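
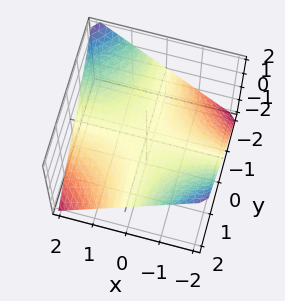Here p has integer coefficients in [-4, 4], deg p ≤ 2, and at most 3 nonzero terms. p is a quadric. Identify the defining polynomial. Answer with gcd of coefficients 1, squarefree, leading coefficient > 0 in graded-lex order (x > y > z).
x*y + 2*z

1. Degree: a hyperbolic paraboloid; a quadric, so deg p = 2.
2. Reading off the gridlines: every point of the x-axis in the box is on the surface; it crosses the z-axis at the gridline z = 0; the visible y-axis segment lies entirely on the surface.
3. Putting this together gives p.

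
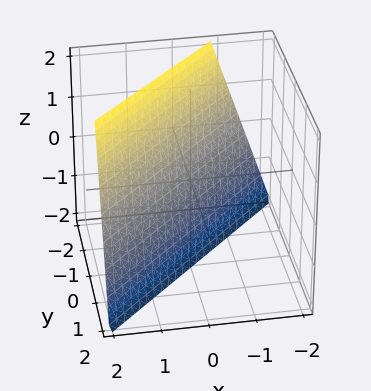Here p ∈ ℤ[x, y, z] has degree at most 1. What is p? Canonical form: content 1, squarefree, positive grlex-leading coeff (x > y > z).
3*x - 3*y - z - 2

(a) deg p = 1. The surface is flat (a plane).
(b) Against the integer gridlines: it crosses the z-axis at the gridline z = -2.
(c) These observations pin down the coefficients.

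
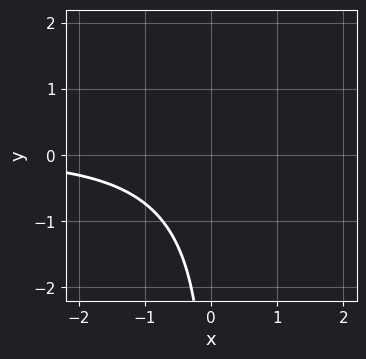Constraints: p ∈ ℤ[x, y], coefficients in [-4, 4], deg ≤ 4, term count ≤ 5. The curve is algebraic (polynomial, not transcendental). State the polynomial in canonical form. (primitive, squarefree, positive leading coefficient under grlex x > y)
x^2*y + x*y^2 - x*y + 2

First, the degree is 3 — the shape is more complex than any degree-2 curve.
Then, checking where it meets the axes: no y-intercept at any integer in the box; it misses every integer gridline on the x-axis.
Finally, fitting integer coefficients to these (and the overall shape) gives p.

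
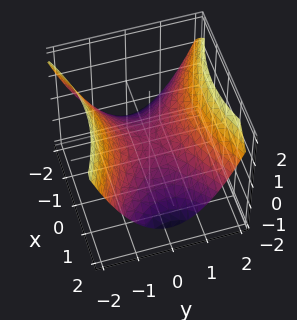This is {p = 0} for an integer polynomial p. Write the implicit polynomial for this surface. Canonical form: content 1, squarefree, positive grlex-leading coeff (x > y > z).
x^2 - 2*y^2 + 3*z

First, degree: a hyperbolic paraboloid; a quadric, so deg p = 2.
Then, symmetries: the y ↦ −y reflection is a symmetry, so y appears only in even powers; the x ↦ −x reflection is a symmetry, so x appears only in even powers.
Next, from the visible intercepts: it meets the z-axis at z = 0 (among the integer gridlines); it meets the y-axis at y = 0 (among the integer gridlines); one x-axis crossing is at x = 0.
Finally, solving for integer coefficients yields p as stated.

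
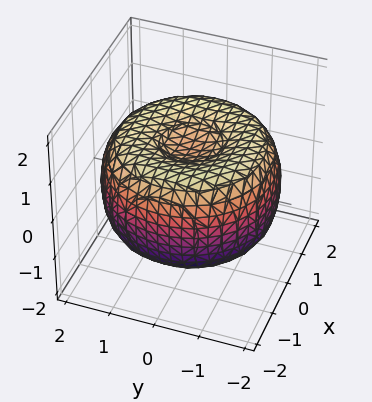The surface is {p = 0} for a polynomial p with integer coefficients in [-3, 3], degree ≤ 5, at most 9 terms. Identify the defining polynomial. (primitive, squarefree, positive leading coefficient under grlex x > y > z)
x^4 + 2*x^2*y^2 + y^4 - 3*x^2 - 3*y^2 + 3*z^2 - 2

deg p = 4. The shape is more complex than any degree-3 surface.
Symmetries: rotational symmetry about the z-axis ⇒ p depends on x, y only through x² + y².
From the visible intercepts: a circular section at z = 0 has radius between 1 and 2.
These observations pin down the coefficients.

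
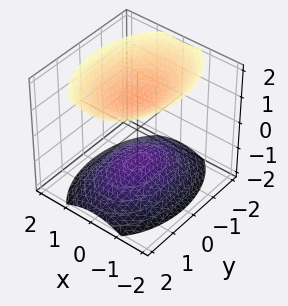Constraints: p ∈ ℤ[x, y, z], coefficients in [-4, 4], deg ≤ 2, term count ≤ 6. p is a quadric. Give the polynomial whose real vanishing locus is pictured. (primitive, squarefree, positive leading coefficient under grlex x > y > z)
2*x^2 + y^2 - 2*z^2 + 3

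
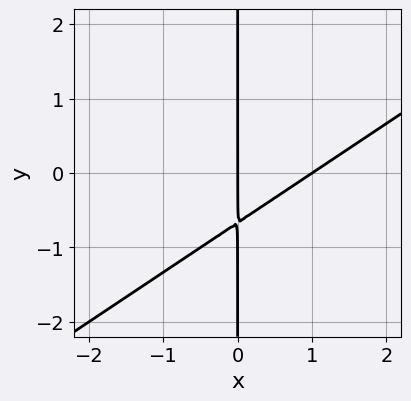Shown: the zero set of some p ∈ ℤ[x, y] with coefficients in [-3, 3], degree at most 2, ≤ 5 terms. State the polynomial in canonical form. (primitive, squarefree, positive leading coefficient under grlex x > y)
(a) The degree is 2 — the shape is more complex than any degree-1 curve.
(b) Against the integer gridlines: the visible y-axis segment lies entirely on the curve; the x-axis gridline crossings are at x ∈ {0, 1}.
(c) Fitting integer coefficients to these (and the overall shape) gives p.

2*x^2 - 3*x*y - 2*x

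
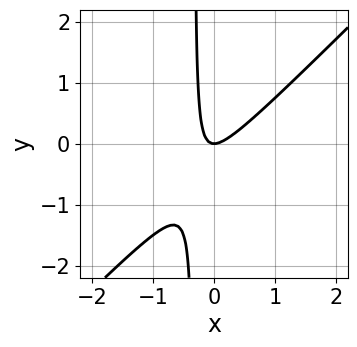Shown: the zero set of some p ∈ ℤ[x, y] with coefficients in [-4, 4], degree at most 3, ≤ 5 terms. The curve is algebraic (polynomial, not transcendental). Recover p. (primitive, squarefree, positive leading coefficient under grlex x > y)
(a) The degree is 2 — a generic line meets the curve in up to 2 points.
(b) Checking where it meets the axes: it crosses the y-axis at the gridline y = 0; one x-axis crossing is at x = 0.
(c) Putting this together gives p.

3*x^2 - 3*x*y - y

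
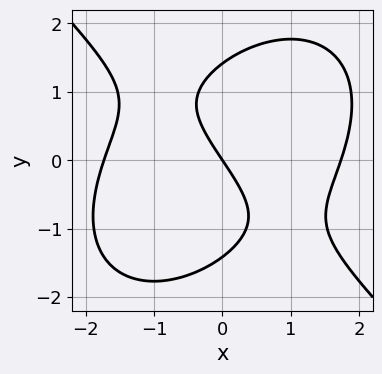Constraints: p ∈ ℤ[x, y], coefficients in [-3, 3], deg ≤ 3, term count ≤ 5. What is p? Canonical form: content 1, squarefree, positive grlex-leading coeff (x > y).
x^3 + y^3 - 3*x - 2*y

First, degree: no degree-2 curve has this shape, so deg p = 3.
Then, from the axis intercepts and sections: one y-axis crossing is at y = 0; one x-axis crossing is at x = 0.
Finally, these observations pin down the coefficients.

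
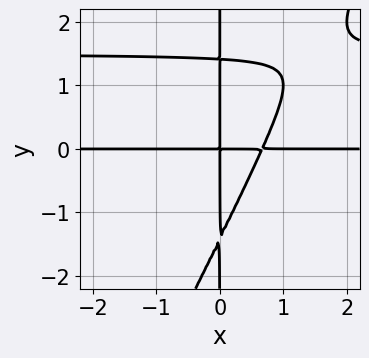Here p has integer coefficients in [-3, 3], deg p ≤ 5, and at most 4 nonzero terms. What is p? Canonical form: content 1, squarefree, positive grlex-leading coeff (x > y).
2*x^2*y^2 - x*y^3 - 3*x^2*y + 2*x*y

(a) deg p = 4. No degree-3 curve has this shape.
(b) Observable constraints: every point of the x-axis in the box is on the curve; every point of the y-axis in the box is on the curve.
(c) Solving for integer coefficients yields p as stated.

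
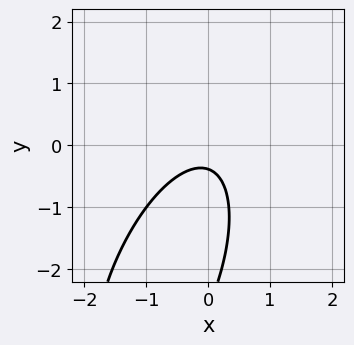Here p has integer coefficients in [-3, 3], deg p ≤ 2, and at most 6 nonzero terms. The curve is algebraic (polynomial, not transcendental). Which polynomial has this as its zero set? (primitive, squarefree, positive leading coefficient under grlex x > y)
3*x^2 - 2*x*y + y^2 + 3*y + 1

(a) deg p = 2.
(b) From the axis intercepts and sections: the curve avoids every integer x-axis point in the box.
(c) Assembling these constraints gives the stated polynomial.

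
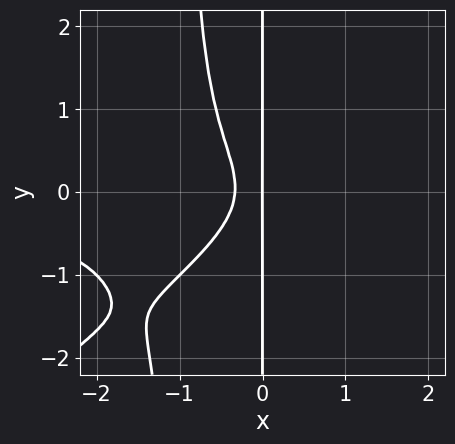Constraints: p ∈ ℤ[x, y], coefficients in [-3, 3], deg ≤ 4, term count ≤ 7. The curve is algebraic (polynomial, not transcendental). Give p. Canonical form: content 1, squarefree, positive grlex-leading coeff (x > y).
(a) The degree is 4 — no degree-3 curve has this shape.
(b) From the visible intercepts: the visible y-axis segment lies entirely on the curve; one x-axis crossing is at x = 0.
(c) Putting this together gives p.

2*x^3*y - 3*x^2*y^2 - 3*x*y^2 - 3*x^2 - x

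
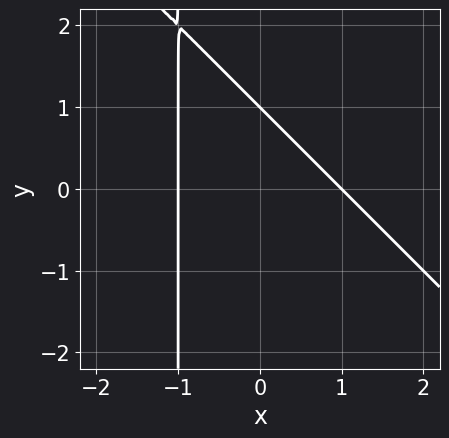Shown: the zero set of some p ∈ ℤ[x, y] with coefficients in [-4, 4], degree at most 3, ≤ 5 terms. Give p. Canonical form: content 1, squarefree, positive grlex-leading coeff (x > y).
deg p = 2.
From the visible intercepts: it meets the y-axis at y = 1 (among the integer gridlines); among the integer gridlines, it crosses the x-axis at x ∈ {-1, 1}.
Fitting integer coefficients to these (and the overall shape) gives p.

x^2 + x*y + y - 1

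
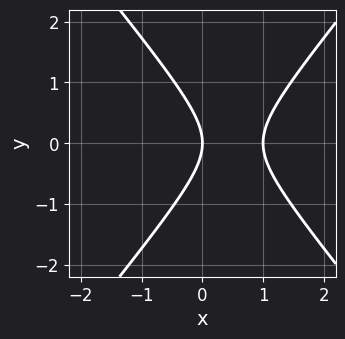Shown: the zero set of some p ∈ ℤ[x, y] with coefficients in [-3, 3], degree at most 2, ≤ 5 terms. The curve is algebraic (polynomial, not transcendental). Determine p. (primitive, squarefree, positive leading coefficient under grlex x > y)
1. Degree: the shape is more complex than any degree-1 curve, so deg p = 2.
2. Symmetries: it's symmetric under y → −y, forcing even powers of y.
3. Reading off the gridlines: it crosses the y-axis at the gridline y = 0; the x-axis gridline crossings are at x ∈ {0, 1}.
4. The integer polynomial consistent with all of this is the stated p.

3*x^2 - 2*y^2 - 3*x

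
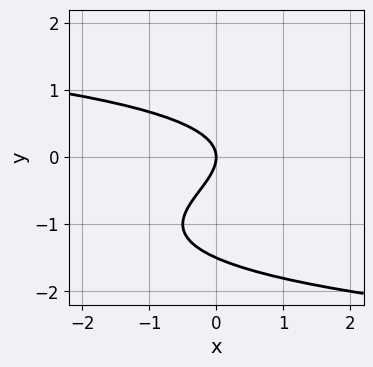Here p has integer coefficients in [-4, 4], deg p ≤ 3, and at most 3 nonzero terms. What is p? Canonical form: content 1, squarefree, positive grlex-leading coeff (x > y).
2*y^3 + 3*y^2 + 2*x

(a) Degree: a generic line meets the curve in up to 3 points, so deg p = 3.
(b) Reading off the gridlines: one x-axis crossing is at x = 0; it crosses the y-axis at the gridline y = 0.
(c) Putting this together gives p.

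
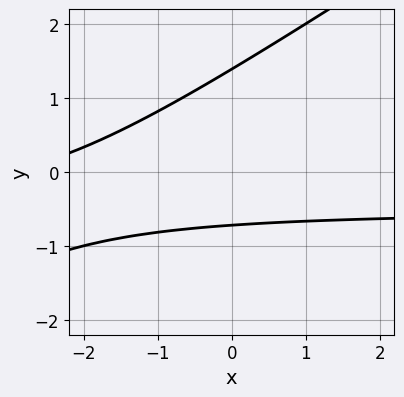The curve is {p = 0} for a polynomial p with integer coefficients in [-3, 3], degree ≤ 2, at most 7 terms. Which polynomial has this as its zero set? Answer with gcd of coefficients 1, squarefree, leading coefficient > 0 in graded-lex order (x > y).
2*x*y - 3*y^2 + x + 2*y + 3

1. Degree: no degree-1 curve has this shape, so deg p = 2.
2. Checking where it meets the axes: it misses every integer gridline on the x-axis.
3. Assembling these constraints gives the stated polynomial.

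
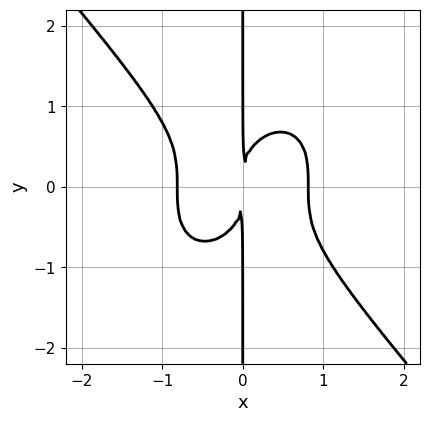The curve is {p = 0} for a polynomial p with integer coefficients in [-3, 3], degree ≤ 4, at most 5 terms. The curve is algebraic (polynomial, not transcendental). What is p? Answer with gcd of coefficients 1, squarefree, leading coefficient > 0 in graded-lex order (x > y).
First, degree: the shape is more complex than any degree-3 curve, so deg p = 4.
Then, checking where it meets the axes: every point of the y-axis in the box is on the curve.
Finally, solving for integer coefficients yields p as stated.

3*x^4 + 2*x*y^3 - 2*x^2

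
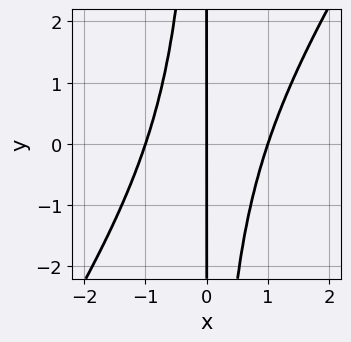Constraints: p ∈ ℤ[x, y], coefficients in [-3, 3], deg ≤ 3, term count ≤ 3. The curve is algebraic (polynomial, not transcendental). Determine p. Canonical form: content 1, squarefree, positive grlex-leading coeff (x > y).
3*x^3 - 2*x^2*y - 3*x

1. The degree is 3 — a generic line meets the curve in up to 3 points.
2. From the axis intercepts and sections: every point of the y-axis in the box is on the curve; among the integer gridlines, it crosses the x-axis at x ∈ {-1, 0, 1}.
3. Solving for integer coefficients yields p as stated.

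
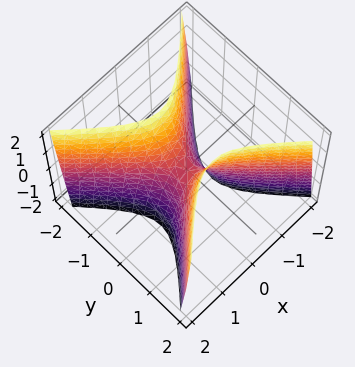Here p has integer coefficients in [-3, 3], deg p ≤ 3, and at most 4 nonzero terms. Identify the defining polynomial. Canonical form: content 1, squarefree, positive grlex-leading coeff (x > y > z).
3*x^2 - 3*y^2 + z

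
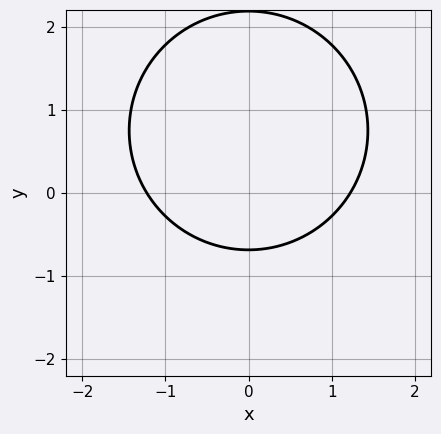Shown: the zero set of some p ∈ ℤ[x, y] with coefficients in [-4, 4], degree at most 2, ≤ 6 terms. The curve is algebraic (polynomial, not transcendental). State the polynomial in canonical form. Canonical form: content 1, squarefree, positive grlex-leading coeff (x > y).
The degree is 2 — a generic line meets the curve in up to 2 points.
Symmetries: the x ↦ −x reflection is a symmetry, so x appears only in even powers.
Putting this together gives p.

2*x^2 + 2*y^2 - 3*y - 3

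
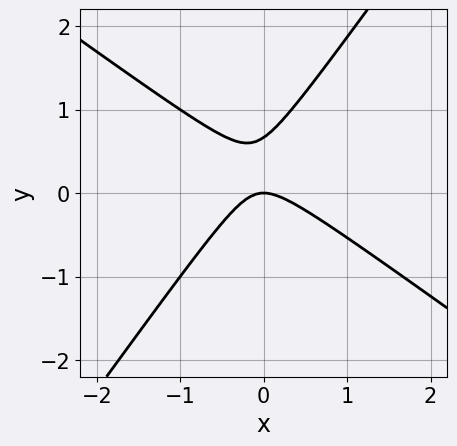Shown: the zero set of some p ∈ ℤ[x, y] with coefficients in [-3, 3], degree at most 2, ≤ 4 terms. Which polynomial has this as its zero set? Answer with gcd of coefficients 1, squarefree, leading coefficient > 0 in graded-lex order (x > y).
3*x^2 + 2*x*y - 3*y^2 + 2*y

(a) deg p = 2. The shape is more complex than any degree-1 curve.
(b) Against the integer gridlines: it crosses the y-axis at the gridline y = 0; it crosses the x-axis at the gridline x = 0.
(c) These observations pin down the coefficients.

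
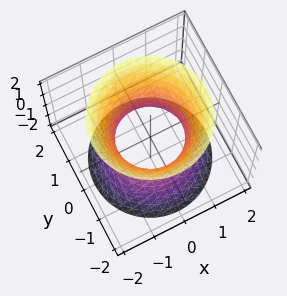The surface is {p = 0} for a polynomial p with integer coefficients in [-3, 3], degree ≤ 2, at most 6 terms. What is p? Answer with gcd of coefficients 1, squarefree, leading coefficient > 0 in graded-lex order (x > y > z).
2*x^2 + 2*y^2 - z^2 - 2

First, the degree is 2 — one connected sheet with a waist; a quadric.
Next, symmetries: rotational symmetry about the z-axis ⇒ p depends on x, y only through x² + y²; the z ↦ −z reflection is a symmetry, so z appears only in even powers.
Then, against the integer gridlines: the surface avoids every integer z-axis point in the box; a circular section at z = 1 has radius between 1 and 2.
Finally, these observations pin down the coefficients.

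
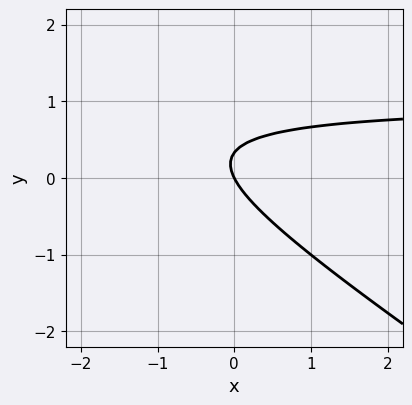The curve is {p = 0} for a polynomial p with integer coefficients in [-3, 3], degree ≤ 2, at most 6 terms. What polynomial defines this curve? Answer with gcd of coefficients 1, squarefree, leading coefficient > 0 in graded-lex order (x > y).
First, the degree is 2 — the shape is more complex than any degree-1 curve.
Next, from the visible intercepts: one y-axis crossing is at y = 0; it meets the x-axis at x = 0 (among the integer gridlines).
Finally, together with the visible shape, these determine p as stated.

2*x*y + 3*y^2 - 2*x - y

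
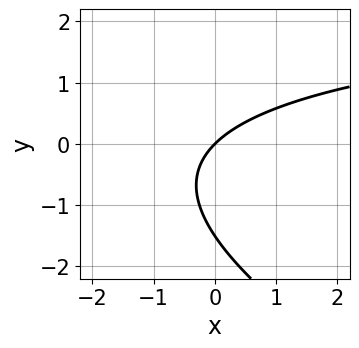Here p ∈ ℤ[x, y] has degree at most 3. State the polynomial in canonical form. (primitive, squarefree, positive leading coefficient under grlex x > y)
1. The degree is 2 — no degree-1 curve has this shape.
2. Observable constraints: one y-axis crossing is at y = 0; one x-axis crossing is at x = 0.
3. These observations pin down the coefficients.

x*y + 2*y^2 - 3*x + 3*y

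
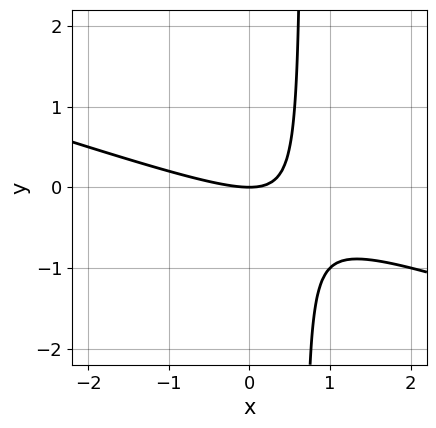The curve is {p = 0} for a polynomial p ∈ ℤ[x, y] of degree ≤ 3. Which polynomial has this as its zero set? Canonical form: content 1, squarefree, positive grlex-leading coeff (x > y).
First, degree: the shape is more complex than any degree-1 curve, so deg p = 2.
Then, from the axis intercepts and sections: it crosses the y-axis at the gridline y = 0; one x-axis crossing is at x = 0.
Finally, assembling these constraints gives the stated polynomial.

x^2 + 3*x*y - 2*y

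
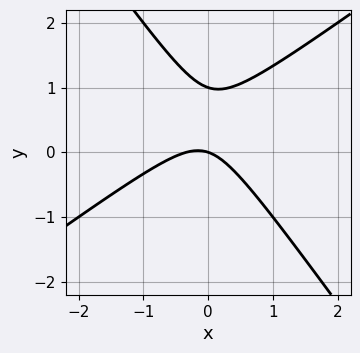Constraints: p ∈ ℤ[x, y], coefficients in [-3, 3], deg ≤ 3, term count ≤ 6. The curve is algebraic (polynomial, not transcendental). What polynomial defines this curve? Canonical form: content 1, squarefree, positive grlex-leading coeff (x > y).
(a) The degree is 2 — the shape is more complex than any degree-1 curve.
(b) From the visible intercepts: it meets the x-axis at x = 0 (among the integer gridlines); the y-axis gridline crossings are at y ∈ {0, 1}.
(c) Together with the visible shape, these determine p as stated.

3*x^2 - 2*x*y - 3*y^2 + x + 3*y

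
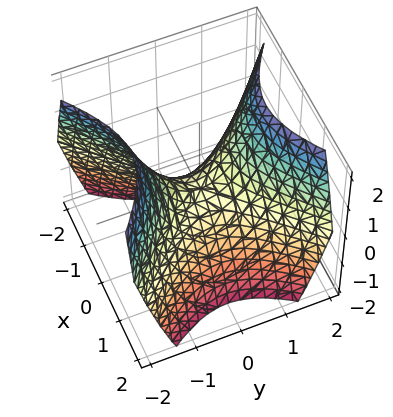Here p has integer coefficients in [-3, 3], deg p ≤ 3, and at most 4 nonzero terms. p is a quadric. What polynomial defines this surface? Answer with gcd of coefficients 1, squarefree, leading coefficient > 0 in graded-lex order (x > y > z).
x^2 - y^2 + z

(a) deg p = 2. A saddle surface; a quadric.
(b) Symmetries: mirror symmetry x ↦ −x ⇒ only even powers of x; it's symmetric under y → −y, forcing even powers of y.
(c) Observable constraints: it crosses the x-axis at the gridline x = 0; it crosses the z-axis at the gridline z = 0.
(d) The integer polynomial consistent with all of this is the stated p.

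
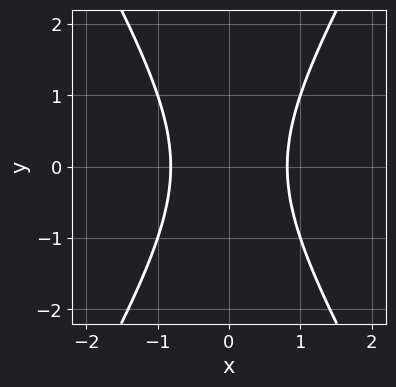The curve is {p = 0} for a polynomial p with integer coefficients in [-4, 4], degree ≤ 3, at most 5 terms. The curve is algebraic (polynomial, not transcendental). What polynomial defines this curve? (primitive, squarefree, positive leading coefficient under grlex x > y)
1. deg p = 2. The shape is more complex than any degree-1 curve.
2. Symmetries: it's symmetric under x → −x, forcing even powers of x; the y ↦ −y reflection is a symmetry, so y appears only in even powers.
3. Reading off the gridlines: it misses every integer gridline on the y-axis.
4. Assembling these constraints gives the stated polynomial.

3*x^2 - y^2 - 2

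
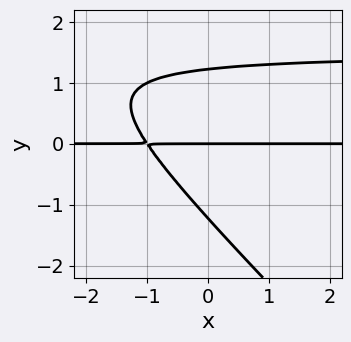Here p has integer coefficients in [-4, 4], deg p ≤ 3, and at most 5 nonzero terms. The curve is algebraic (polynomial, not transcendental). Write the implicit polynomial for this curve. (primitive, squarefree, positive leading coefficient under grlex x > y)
2*x*y^2 + 2*y^3 - 3*x*y - 3*y

1. The degree is 3 — a generic line meets the curve in up to 3 points.
2. From the visible intercepts: the visible x-axis segment lies entirely on the curve; it crosses the y-axis at the gridline y = 0.
3. Assembling these constraints gives the stated polynomial.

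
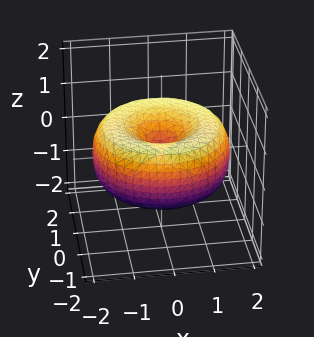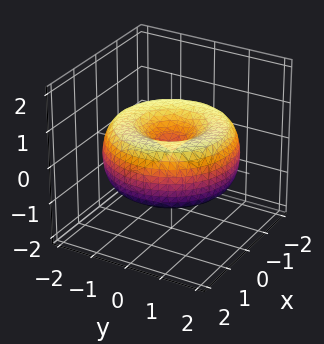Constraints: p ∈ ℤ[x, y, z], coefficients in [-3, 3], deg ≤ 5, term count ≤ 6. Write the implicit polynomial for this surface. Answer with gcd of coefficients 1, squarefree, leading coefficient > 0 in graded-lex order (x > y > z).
First, deg p = 4. A generic line meets the surface in up to 4 points.
Then, symmetries: rotational symmetry about the z-axis ⇒ p depends on x, y only through x² + y².
Then, against the integer gridlines: a circular section at z = 0 has radius between 1 and 2; it crosses the z-axis at the gridline z = 0.
Finally, solving for integer coefficients yields p as stated.

x^4 + 2*x^2*y^2 + y^4 - 3*x^2 - 3*y^2 + 3*z^2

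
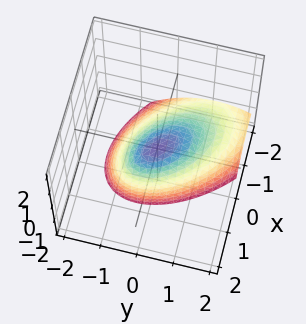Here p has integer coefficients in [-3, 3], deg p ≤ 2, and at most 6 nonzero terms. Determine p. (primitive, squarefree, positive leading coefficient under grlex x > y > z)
(a) The degree is 2 — a generic line meets the surface in up to 2 points.
(b) Reading off the gridlines: one y-axis crossing is at y = 0; it crosses the z-axis at the gridline z = 0; it meets the x-axis at x = 0 (among the integer gridlines).
(c) Together with the visible shape, these determine p as stated.

x^2 + x*y - x*z + y^2 + z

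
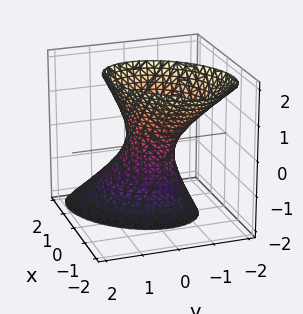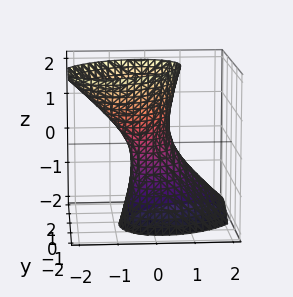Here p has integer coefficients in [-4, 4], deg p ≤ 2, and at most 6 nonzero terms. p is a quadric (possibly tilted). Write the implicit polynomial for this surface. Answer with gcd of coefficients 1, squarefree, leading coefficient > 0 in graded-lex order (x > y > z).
3*x^2 - 2*x*y + 2*x*z + 3*y^2 - z^2 - 1

deg p = 2. A generic line meets the surface in up to 2 points.
Against the integer gridlines: no z-intercept at any integer in the box.
The integer polynomial consistent with all of this is the stated p.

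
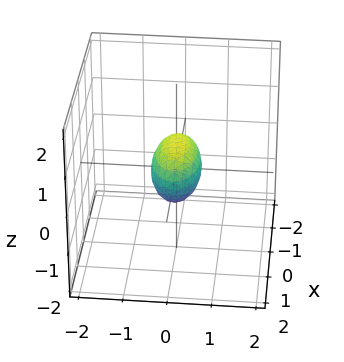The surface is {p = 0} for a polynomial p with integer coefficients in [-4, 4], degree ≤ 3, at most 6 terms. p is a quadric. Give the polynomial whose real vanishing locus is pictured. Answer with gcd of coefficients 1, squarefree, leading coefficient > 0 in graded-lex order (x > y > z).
x^2 + 3*y^2 + 2*z^2 - 1

deg p = 2.
Symmetries: mirror symmetry z ↦ −z ⇒ only even powers of z; it's symmetric under y → −y, forcing even powers of y; mirror symmetry x ↦ −x ⇒ only even powers of x.
Against the integer gridlines: among the integer gridlines, it crosses the x-axis at x ∈ {-1, 1}.
Solving for integer coefficients yields p as stated.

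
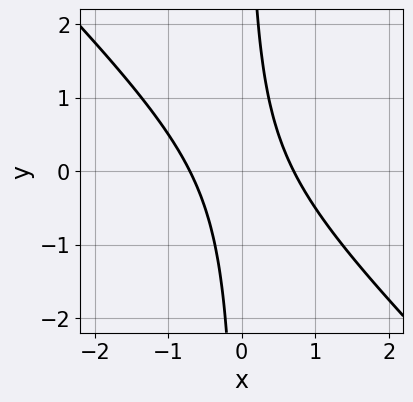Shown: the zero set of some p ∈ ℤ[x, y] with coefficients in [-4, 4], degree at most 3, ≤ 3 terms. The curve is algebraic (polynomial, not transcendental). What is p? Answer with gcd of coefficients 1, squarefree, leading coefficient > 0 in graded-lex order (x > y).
2*x^2 + 2*x*y - 1

1. Degree: the shape is more complex than any degree-1 curve, so deg p = 2.
2. From the visible intercepts: the curve avoids every integer y-axis point in the box.
3. Assembling these constraints gives the stated polynomial.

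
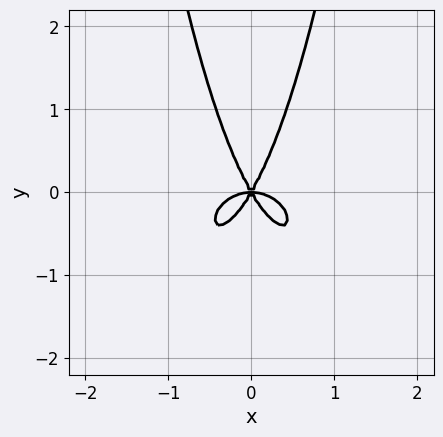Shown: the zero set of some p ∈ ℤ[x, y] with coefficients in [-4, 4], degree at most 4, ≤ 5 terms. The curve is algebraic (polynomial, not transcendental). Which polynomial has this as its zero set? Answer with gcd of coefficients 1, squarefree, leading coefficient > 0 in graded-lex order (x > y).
First, deg p = 4.
Then, symmetries: the x ↦ −x reflection is a symmetry, so x appears only in even powers.
Then, observable constraints: it meets the x-axis at x = 0 (among the integer gridlines); it meets the y-axis at y = 0 (among the integer gridlines).
Finally, solving for integer coefficients yields p as stated.

3*x^4 + 2*x^2*y^2 + 3*x^2*y - y^3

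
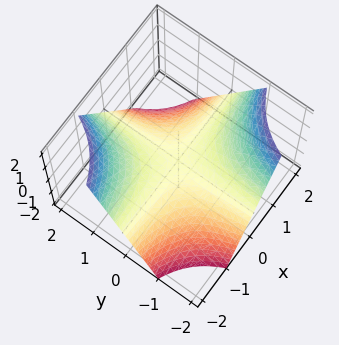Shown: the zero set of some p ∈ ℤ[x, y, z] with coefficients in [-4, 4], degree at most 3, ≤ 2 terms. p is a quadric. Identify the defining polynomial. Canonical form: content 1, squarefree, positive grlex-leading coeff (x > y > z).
x*y + z

The degree is 2 — a hyperbolic paraboloid; a quadric.
Reading off the gridlines: it meets the z-axis at z = 0 (among the integer gridlines); the visible x-axis segment lies entirely on the surface; the visible y-axis segment lies entirely on the surface.
The integer polynomial consistent with all of this is the stated p.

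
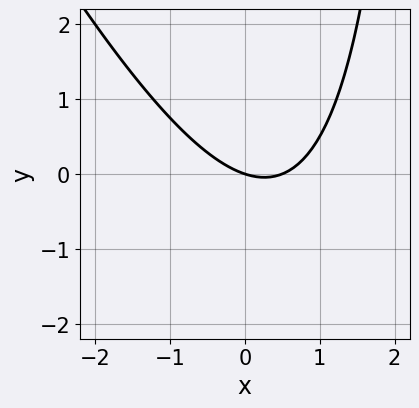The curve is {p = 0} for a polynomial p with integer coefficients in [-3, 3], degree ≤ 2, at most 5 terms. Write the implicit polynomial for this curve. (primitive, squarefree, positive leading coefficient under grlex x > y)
2*x^2 + x*y - x - 3*y

First, degree: no degree-1 curve has this shape, so deg p = 2.
Next, reading off the gridlines: it meets the x-axis at x = 0 (among the integer gridlines); it crosses the y-axis at the gridline y = 0.
Finally, solving for integer coefficients yields p as stated.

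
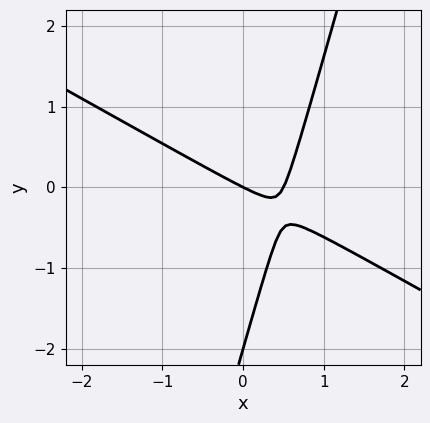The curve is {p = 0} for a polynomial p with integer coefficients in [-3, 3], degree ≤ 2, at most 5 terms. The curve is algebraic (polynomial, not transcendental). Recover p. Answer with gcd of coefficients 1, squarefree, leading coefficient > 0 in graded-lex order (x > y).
2*x^2 + 3*x*y - y^2 - x - 2*y

deg p = 2.
From the visible intercepts: it meets the x-axis at x = 0 (among the integer gridlines); among the integer gridlines, it crosses the y-axis at y ∈ {-2, 0}.
Fitting integer coefficients to these (and the overall shape) gives p.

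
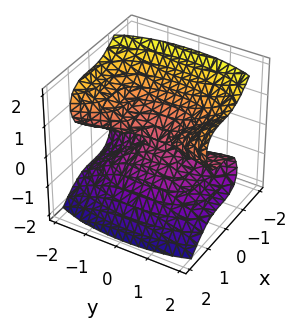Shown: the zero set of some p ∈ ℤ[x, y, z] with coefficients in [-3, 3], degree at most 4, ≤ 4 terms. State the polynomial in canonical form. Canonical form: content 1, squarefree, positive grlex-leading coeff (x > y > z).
3*x^3 - y^2*z + 2*z^3

First, degree: no degree-2 surface has this shape, so deg p = 3.
Then, reading off the gridlines: every point of the y-axis in the box is on the surface; it crosses the z-axis at the gridline z = 0; it crosses the x-axis at the gridline x = 0.
Finally, putting this together gives p.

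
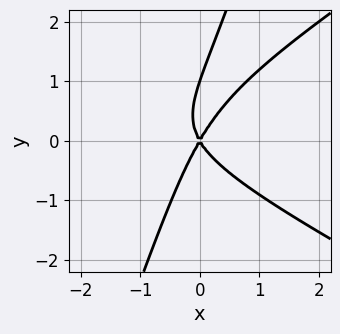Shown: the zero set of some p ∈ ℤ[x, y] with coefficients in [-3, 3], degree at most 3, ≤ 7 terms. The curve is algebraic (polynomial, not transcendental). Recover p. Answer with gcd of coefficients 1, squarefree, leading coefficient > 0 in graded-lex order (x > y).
x^3 - 3*x*y^2 + y^3 + 3*x^2 - y^2

deg p = 3. The shape is more complex than any degree-2 curve.
Observable constraints: the y-axis gridline crossings are at y ∈ {0, 1}; one x-axis crossing is at x = 0.
These observations pin down the coefficients.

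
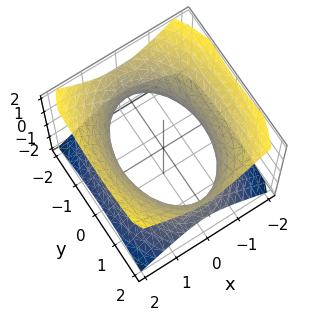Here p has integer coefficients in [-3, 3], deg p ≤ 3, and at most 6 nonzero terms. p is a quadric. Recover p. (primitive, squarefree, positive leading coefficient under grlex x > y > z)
First, the degree is 2 — one connected sheet with a waist; a quadric.
Next, symmetries: mirror symmetry x ↦ −x ⇒ only even powers of x; it's symmetric under z → −z, forcing even powers of z; the y ↦ −y reflection is a symmetry, so y appears only in even powers.
Then, checking where it meets the axes: it misses every integer gridline on the z-axis.
Finally, together with the visible shape, these determine p as stated.

2*x^2 + y^2 - 2*z^2 - 3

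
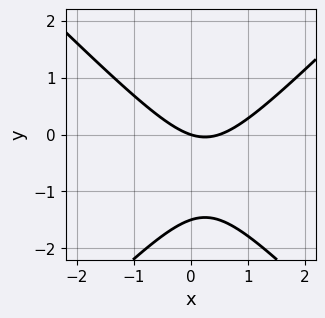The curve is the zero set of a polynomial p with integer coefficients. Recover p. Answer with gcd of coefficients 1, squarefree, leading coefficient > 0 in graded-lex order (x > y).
deg p = 2. A generic line meets the curve in up to 2 points.
Checking where it meets the axes: it crosses the x-axis at the gridline x = 0; one y-axis crossing is at y = 0.
The integer polynomial consistent with all of this is the stated p.

2*x^2 - 2*y^2 - x - 3*y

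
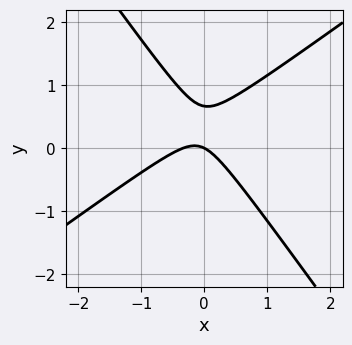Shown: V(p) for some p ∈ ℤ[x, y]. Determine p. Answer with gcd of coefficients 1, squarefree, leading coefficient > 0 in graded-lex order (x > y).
3*x^2 - 2*x*y - 3*y^2 + x + 2*y

The degree is 2 — the shape is more complex than any degree-1 curve.
From the axis intercepts and sections: it meets the x-axis at x = 0 (among the integer gridlines); it meets the y-axis at y = 0 (among the integer gridlines).
These observations pin down the coefficients.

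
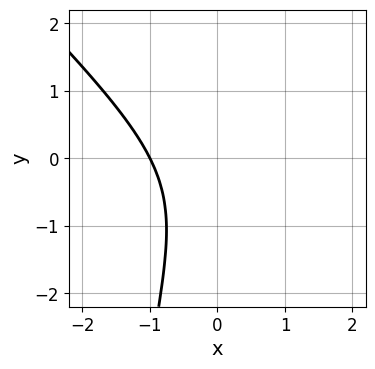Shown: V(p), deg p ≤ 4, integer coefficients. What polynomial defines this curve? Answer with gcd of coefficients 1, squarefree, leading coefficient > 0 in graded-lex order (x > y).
2*x^3 + 2*x^2*y + y^2 + y + 2

(a) deg p = 3. A generic line meets the curve in up to 3 points.
(b) From the axis intercepts and sections: one x-axis crossing is at x = -1; the curve avoids every integer y-axis point in the box.
(c) The integer polynomial consistent with all of this is the stated p.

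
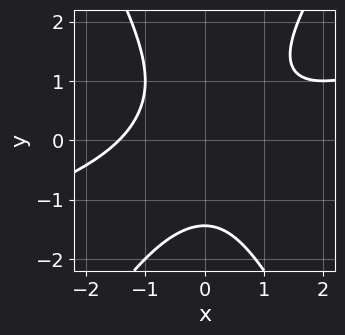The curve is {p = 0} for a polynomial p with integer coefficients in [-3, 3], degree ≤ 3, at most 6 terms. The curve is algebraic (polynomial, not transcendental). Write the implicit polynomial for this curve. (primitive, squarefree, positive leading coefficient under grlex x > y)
First, deg p = 3.
Finally, the integer polynomial consistent with all of this is the stated p.

x^3 - 3*x^2*y + y^3 + 3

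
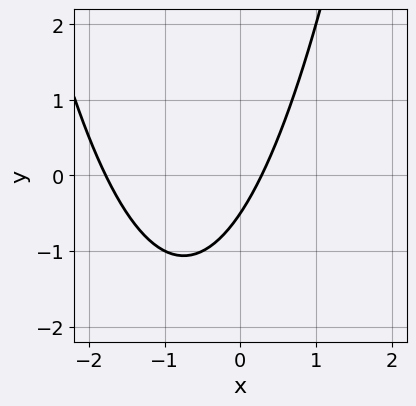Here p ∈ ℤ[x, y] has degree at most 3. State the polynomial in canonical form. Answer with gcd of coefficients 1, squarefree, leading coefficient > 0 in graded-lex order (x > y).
2*x^2 + 3*x - 2*y - 1

deg p = 2. The shape is more complex than any degree-1 curve.
The integer polynomial consistent with all of this is the stated p.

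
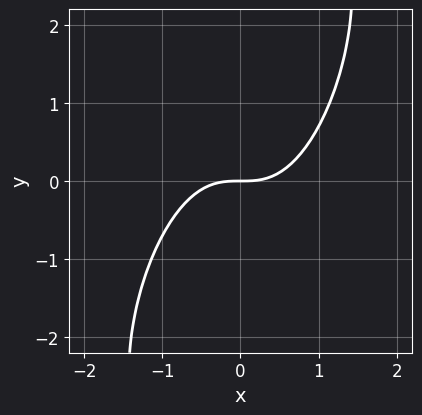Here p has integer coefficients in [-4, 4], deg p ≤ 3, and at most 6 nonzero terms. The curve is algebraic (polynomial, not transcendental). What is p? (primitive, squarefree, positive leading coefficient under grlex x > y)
3*x^3 - 2*x^2*y + x*y^2 - 3*y

(a) The degree is 3 — a generic line meets the curve in up to 3 points.
(b) Against the integer gridlines: one x-axis crossing is at x = 0; it crosses the y-axis at the gridline y = 0.
(c) Together with the visible shape, these determine p as stated.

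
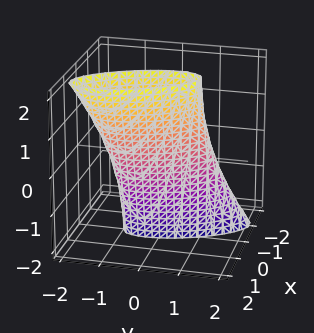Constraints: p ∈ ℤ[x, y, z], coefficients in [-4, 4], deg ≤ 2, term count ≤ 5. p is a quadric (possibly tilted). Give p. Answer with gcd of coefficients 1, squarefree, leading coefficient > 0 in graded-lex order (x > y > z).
3*x^2 + 2*x*y - x*z + y^2 - 1

deg p = 2. The shape is more complex than any degree-1 surface.
From the axis intercepts and sections: the surface avoids every integer z-axis point in the box; the y-axis gridline crossings are at y ∈ {-1, 1}.
These observations pin down the coefficients.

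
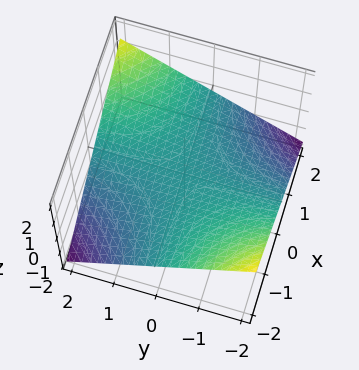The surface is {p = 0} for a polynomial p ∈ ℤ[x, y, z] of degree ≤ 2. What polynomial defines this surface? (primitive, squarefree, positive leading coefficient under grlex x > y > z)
The degree is 2 — a saddle surface; a quadric.
Reading off the gridlines: every point of the y-axis in the box is on the surface; the visible x-axis segment lies entirely on the surface; it crosses the z-axis at the gridline z = 0.
The integer polynomial consistent with all of this is the stated p.

x*y - 3*z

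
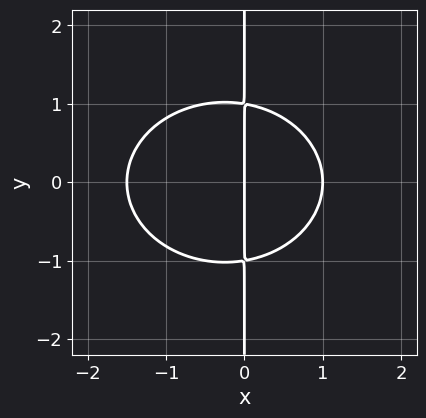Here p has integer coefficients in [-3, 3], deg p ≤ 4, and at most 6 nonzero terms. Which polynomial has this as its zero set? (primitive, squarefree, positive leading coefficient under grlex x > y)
1. The degree is 3 — no degree-2 curve has this shape.
2. Symmetries: it's symmetric under y → −y, forcing even powers of y.
3. Reading off the gridlines: every point of the y-axis in the box is on the curve; among the integer gridlines, it crosses the x-axis at x ∈ {0, 1}.
4. These observations pin down the coefficients.

2*x^3 + 3*x*y^2 + x^2 - 3*x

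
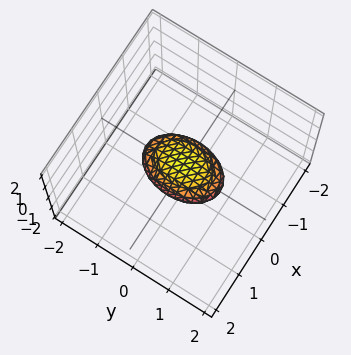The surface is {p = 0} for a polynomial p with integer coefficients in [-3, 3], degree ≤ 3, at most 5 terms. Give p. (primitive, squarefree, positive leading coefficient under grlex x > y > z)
2*x^2 + y^2 + 3*z^2 - 1

First, deg p = 2. A closed, bounded, convex surface; a quadric.
Next, symmetries: it's symmetric under x → −x, forcing even powers of x; the z ↦ −z reflection is a symmetry, so z appears only in even powers; mirror symmetry y ↦ −y ⇒ only even powers of y.
Next, reading off the gridlines: the y-axis gridline crossings are at y ∈ {-1, 1}.
Finally, putting this together gives p.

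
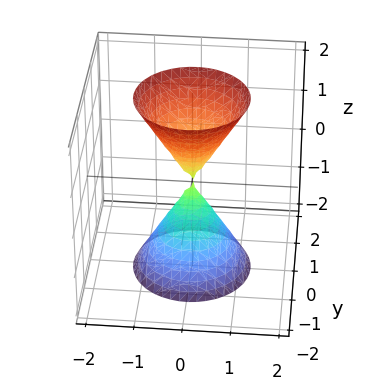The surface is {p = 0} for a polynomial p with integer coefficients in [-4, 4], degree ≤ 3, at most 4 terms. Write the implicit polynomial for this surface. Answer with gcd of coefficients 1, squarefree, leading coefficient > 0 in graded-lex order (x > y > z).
3*x^2 + 3*y^2 - z^2

(a) I count 2 distinct pieces.
(b) The degree is 2 — two nappes meeting at a single point; a quadric.
(c) Symmetries: mirror symmetry z ↦ −z ⇒ only even powers of z; rotational symmetry about the z-axis ⇒ p depends on x, y only through x² + y².
(d) Observable constraints: it crosses the x-axis at the gridline x = 0; a circular section at z = -2 has radius between 1 and 2; it crosses the y-axis at the gridline y = 0.
(e) Matching integer coefficients to the picture gives p.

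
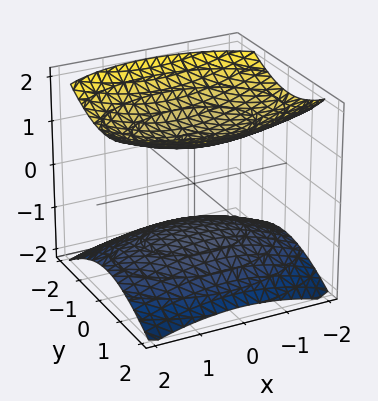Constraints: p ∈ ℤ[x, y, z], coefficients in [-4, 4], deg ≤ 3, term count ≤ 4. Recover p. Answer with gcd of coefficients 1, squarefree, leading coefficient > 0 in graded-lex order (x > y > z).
x^2 + 2*y^2 - 3*z^2 + 3

(a) The picture has 2 separate pieces. Treating them together as one polynomial.
(b) Degree: two separate bowl-shaped sheets opening away from each other; a quadric, so deg p = 2.
(c) Symmetries: it's symmetric under z → −z, forcing even powers of z; the x ↦ −x reflection is a symmetry, so x appears only in even powers; the y ↦ −y reflection is a symmetry, so y appears only in even powers.
(d) Against the integer gridlines: no y-intercept at any integer in the box; it misses every integer gridline on the x-axis; the z-axis gridline crossings are at z ∈ {-1, 1}.
(e) Assembling these constraints gives the stated polynomial.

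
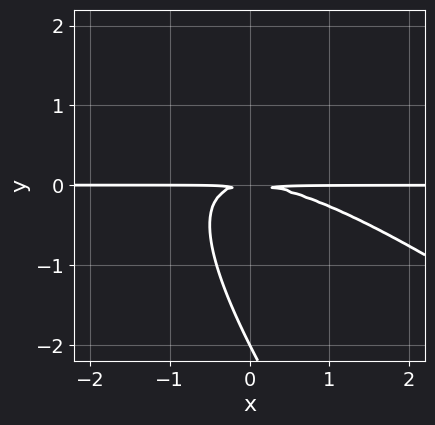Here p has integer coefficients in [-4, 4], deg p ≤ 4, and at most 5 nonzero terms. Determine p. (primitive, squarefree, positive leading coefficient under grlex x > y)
First, deg p = 3.
Next, checking where it meets the axes: the visible x-axis segment lies entirely on the curve; it crosses the y-axis at the gridline y = -2.
Finally, these observations pin down the coefficients.

x^2*y + 2*x*y^2 + y^3 + 2*y^2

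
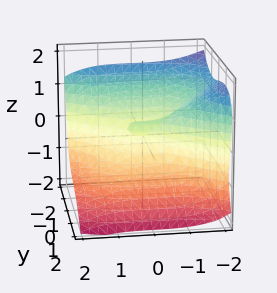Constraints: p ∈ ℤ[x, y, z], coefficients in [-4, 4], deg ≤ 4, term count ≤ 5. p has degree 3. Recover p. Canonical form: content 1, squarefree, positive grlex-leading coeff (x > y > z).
x^3 + 2*y^3 + 3*z^3 - 3*y*z

(a) Degree: no degree-2 surface has this shape, so deg p = 3.
(b) Checking where it meets the axes: it crosses the x-axis at the gridline x = 0; it crosses the y-axis at the gridline y = 0; one z-axis crossing is at z = 0.
(c) Putting this together gives p.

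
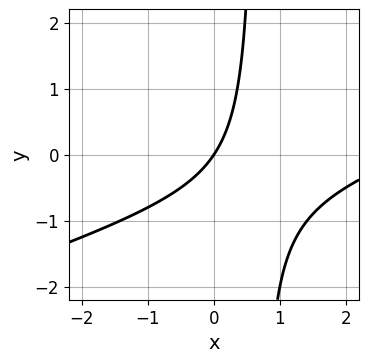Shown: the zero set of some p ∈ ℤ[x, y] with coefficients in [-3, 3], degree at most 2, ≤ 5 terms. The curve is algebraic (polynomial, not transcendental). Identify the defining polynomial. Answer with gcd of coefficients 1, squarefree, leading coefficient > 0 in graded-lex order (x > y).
x^2 - 3*x*y - 3*x + 2*y

First, deg p = 2.
Then, observable constraints: one y-axis crossing is at y = 0; it crosses the x-axis at the gridline x = 0.
Finally, fitting integer coefficients to these (and the overall shape) gives p.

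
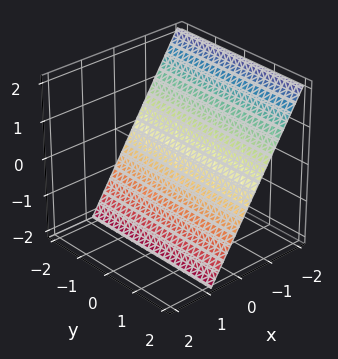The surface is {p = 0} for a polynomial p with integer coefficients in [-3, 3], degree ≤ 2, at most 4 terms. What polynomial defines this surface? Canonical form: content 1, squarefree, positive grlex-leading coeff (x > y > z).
1. Degree: every cross-section is a straight line — this is a plane, so deg p = 1.
2. Observable constraints: no y-intercept at any integer in the box; it crosses the z-axis at the gridline z = -1.
3. Matching integer coefficients to the picture gives p.

3*x + 2*z + 2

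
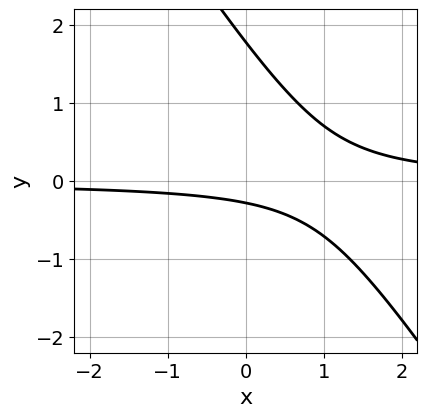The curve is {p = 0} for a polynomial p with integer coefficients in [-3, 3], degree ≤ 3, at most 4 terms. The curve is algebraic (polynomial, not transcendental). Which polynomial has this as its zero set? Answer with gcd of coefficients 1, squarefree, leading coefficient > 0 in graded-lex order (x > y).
3*x*y + 2*y^2 - 3*y - 1

(a) Degree: no degree-1 curve has this shape, so deg p = 2.
(b) Checking where it meets the axes: it misses every integer gridline on the x-axis.
(c) Fitting integer coefficients to these (and the overall shape) gives p.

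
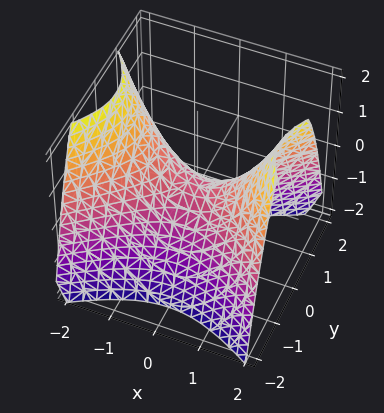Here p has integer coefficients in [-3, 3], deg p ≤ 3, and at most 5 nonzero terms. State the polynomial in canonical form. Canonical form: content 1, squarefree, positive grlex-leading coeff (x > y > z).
2*x^2 - 3*y^2 - 3*z

First, deg p = 2.
Next, symmetries: it's symmetric under y → −y, forcing even powers of y; it's symmetric under x → −x, forcing even powers of x.
Next, checking where it meets the axes: it meets the x-axis at x = 0 (among the integer gridlines); it crosses the y-axis at the gridline y = 0.
Finally, the integer polynomial consistent with all of this is the stated p.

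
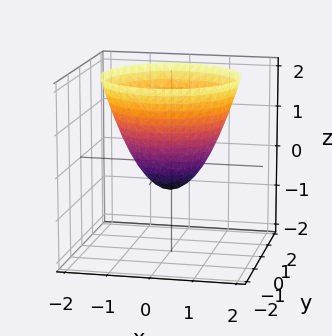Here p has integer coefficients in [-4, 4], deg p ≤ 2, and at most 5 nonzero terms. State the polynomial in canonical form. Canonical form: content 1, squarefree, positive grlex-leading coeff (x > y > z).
3*x^2 + 3*y^2 - 3*z - 2

(a) deg p = 2. No degree-1 surface has this shape.
(b) Symmetry: the surface is invariant under rotation about z: p = q(x² + y², z).
(c) Observable constraints: a circular section at z = 0 has radius between 0 and 1.
(d) Fitting integer coefficients to these (and the overall shape) gives p.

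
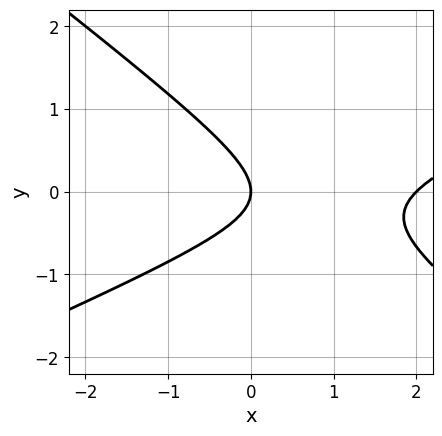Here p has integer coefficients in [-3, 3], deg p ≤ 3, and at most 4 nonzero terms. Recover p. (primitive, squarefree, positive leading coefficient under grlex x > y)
The degree is 2 — a generic line meets the curve in up to 2 points.
Observable constraints: it crosses the y-axis at the gridline y = 0; the x-axis gridline crossings are at x ∈ {0, 2}.
Together with the visible shape, these determine p as stated.

x^2 - x*y - 3*y^2 - 2*x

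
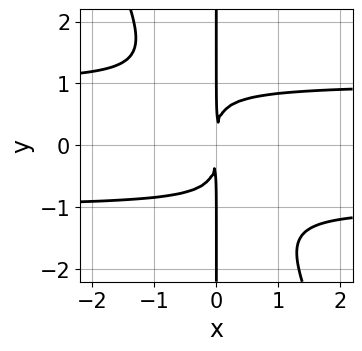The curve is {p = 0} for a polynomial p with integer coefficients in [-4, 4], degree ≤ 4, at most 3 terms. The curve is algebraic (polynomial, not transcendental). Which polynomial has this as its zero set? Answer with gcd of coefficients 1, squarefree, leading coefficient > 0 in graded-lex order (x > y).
2*x^2*y^2 + x*y^3 - 2*x^2

Degree: a generic line meets the curve in up to 4 points, so deg p = 4.
Observable constraints: the visible y-axis segment lies entirely on the curve.
Solving for integer coefficients yields p as stated.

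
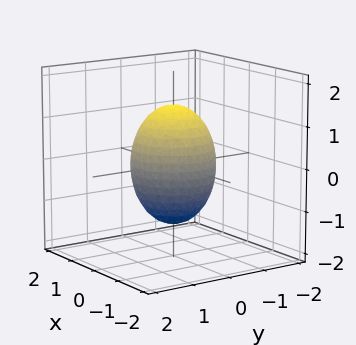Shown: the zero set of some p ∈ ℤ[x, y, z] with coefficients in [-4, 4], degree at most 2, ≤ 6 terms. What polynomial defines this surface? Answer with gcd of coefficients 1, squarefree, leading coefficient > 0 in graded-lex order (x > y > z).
2*x^2 + 2*y^2 + z^2 - 2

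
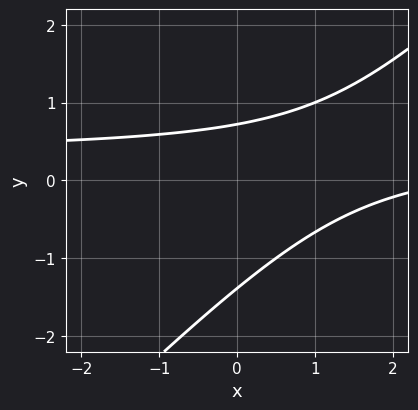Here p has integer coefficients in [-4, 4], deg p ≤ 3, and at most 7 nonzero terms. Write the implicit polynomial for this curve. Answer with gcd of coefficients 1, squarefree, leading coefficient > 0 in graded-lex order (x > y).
Degree: the shape is more complex than any degree-1 curve, so deg p = 2.
Checking where it meets the axes: no x-intercept at any integer in the box.
The integer polynomial consistent with all of this is the stated p.

3*x*y - 3*y^2 - x - 2*y + 3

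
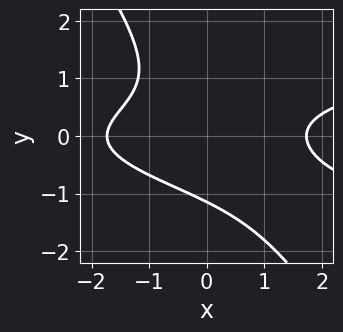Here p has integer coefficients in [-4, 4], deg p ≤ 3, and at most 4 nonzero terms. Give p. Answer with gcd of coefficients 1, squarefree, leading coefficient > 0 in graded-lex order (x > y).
deg p = 3.
Solving for integer coefficients yields p as stated.

3*x*y^2 + 2*y^3 - x^2 + 3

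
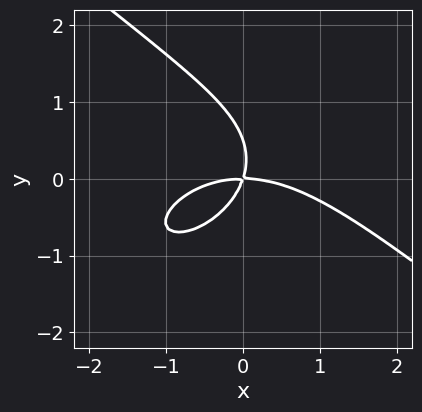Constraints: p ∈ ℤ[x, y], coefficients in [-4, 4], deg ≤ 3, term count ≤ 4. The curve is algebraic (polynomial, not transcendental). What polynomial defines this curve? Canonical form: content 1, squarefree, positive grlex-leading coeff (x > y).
x^3 + 2*y^3 + 3*x*y - y^2

First, deg p = 3. No degree-2 curve has this shape.
Next, from the axis intercepts and sections: it meets the y-axis at y = 0 (among the integer gridlines); it crosses the x-axis at the gridline x = 0.
Finally, these observations pin down the coefficients.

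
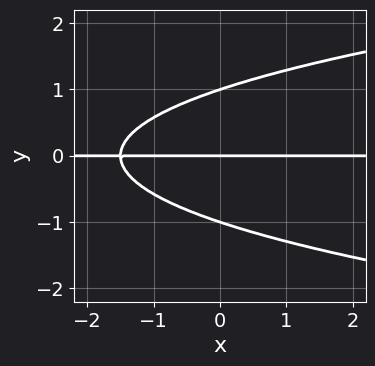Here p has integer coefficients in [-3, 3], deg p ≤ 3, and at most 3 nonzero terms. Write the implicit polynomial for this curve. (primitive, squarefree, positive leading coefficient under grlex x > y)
Degree: the shape is more complex than any degree-2 curve, so deg p = 3.
Checking where it meets the axes: the y-axis gridline crossings are at y ∈ {-1, 0, 1}; every point of the x-axis in the box is on the curve.
Assembling these constraints gives the stated polynomial.

3*y^3 - 2*x*y - 3*y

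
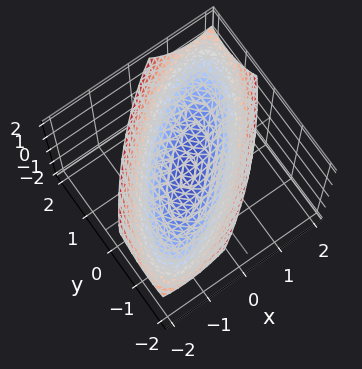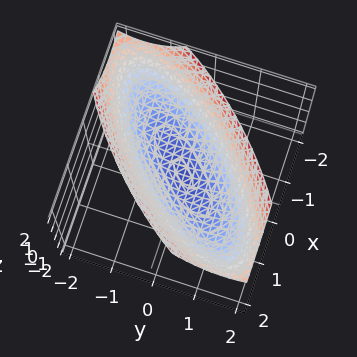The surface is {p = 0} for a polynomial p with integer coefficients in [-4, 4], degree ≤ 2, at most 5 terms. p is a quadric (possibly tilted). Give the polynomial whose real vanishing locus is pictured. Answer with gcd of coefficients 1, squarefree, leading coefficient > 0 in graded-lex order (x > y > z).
1. Degree: the shape is more complex than any degree-1 surface, so deg p = 2.
2. Against the integer gridlines: it crosses the y-axis at the gridline y = 0; it crosses the x-axis at the gridline x = 0.
3. Matching integer coefficients to the picture gives p.

2*x^2 - 3*x*y + 2*y^2 - 3*z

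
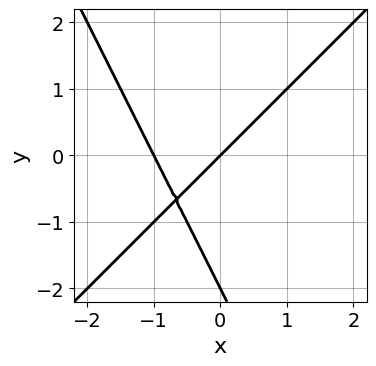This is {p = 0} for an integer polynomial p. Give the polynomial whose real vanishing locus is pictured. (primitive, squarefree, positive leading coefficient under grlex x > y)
(a) deg p = 2. The shape is more complex than any degree-1 curve.
(b) From the axis intercepts and sections: among the integer gridlines, it crosses the x-axis at x ∈ {-1, 0}; the y-axis gridline crossings are at y ∈ {-2, 0}.
(c) Together with the visible shape, these determine p as stated.

2*x^2 - x*y - y^2 + 2*x - 2*y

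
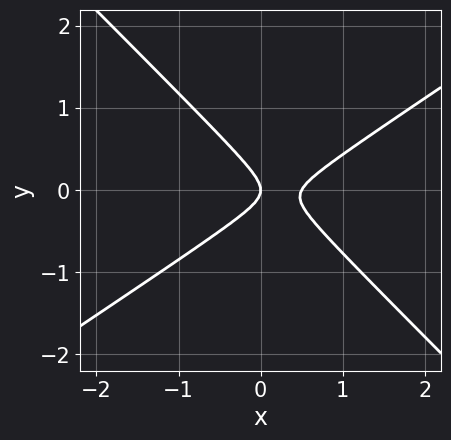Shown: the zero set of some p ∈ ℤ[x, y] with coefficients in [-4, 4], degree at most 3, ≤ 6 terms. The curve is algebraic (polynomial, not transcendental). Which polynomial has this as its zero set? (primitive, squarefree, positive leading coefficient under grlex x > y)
2*x^2 - x*y - 3*y^2 - x

1. deg p = 2. The shape is more complex than any degree-1 curve.
2. Reading off the gridlines: it meets the y-axis at y = 0 (among the integer gridlines); it crosses the x-axis at the gridline x = 0.
3. Putting this together gives p.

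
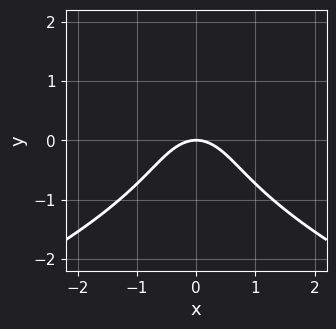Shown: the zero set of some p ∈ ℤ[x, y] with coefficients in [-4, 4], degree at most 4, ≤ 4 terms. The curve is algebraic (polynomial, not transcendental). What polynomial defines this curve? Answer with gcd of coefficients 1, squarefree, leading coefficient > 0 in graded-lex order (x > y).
1. Degree: the shape is more complex than any degree-2 curve, so deg p = 3.
2. Symmetries: it's symmetric under x → −x, forcing even powers of x.
3. Against the integer gridlines: it crosses the y-axis at the gridline y = 0; one x-axis crossing is at x = 0.
4. These observations pin down the coefficients.

2*y^3 + 3*x^2 + 3*y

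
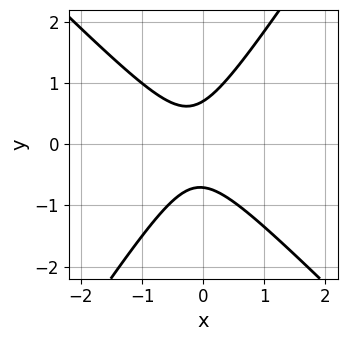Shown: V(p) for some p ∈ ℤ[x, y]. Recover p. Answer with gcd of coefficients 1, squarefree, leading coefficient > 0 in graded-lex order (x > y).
1. Degree: the shape is more complex than any degree-1 curve, so deg p = 2.
2. From the visible intercepts: it misses every integer gridline on the x-axis.
3. Together with the visible shape, these determine p as stated.

3*x^2 + x*y - 2*y^2 + x + 1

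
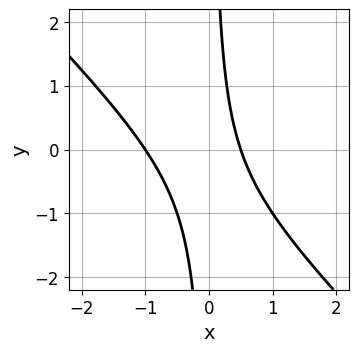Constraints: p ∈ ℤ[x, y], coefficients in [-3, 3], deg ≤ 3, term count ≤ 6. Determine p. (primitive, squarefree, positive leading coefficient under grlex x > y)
(a) The degree is 2 — the shape is more complex than any degree-1 curve.
(b) From the axis intercepts and sections: it crosses the x-axis at the gridline x = -1; the curve avoids every integer y-axis point in the box.
(c) The integer polynomial consistent with all of this is the stated p.

2*x^2 + 2*x*y + x - 1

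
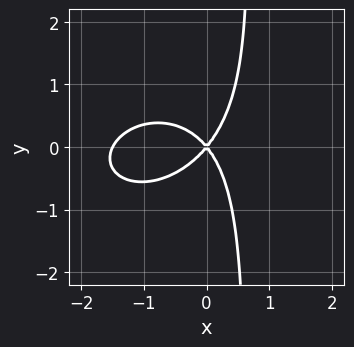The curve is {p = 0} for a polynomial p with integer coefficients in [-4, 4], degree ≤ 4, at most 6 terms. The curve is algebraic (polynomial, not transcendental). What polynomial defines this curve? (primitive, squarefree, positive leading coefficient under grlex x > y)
2*x^3 - x^2*y + 3*x*y^2 + 3*x^2 - 2*y^2

1. The degree is 3 — the shape is more complex than any degree-2 curve.
2. Observable constraints: one y-axis crossing is at y = 0; one x-axis crossing is at x = 0.
3. The integer polynomial consistent with all of this is the stated p.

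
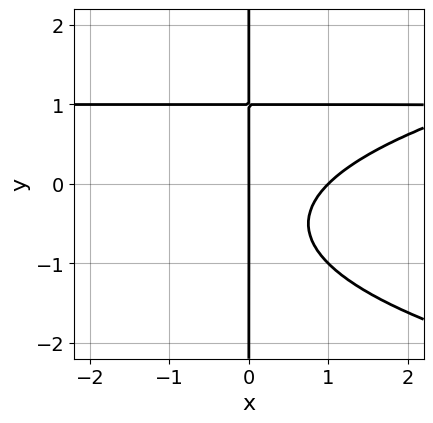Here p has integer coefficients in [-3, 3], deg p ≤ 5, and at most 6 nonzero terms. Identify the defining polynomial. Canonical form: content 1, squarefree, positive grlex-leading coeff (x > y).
x*y^3 - x^2*y + x^2 - x

deg p = 4. A generic line meets the curve in up to 4 points.
Checking where it meets the axes: the x-axis gridline crossings are at x ∈ {0, 1}; every point of the y-axis in the box is on the curve.
Matching integer coefficients to the picture gives p.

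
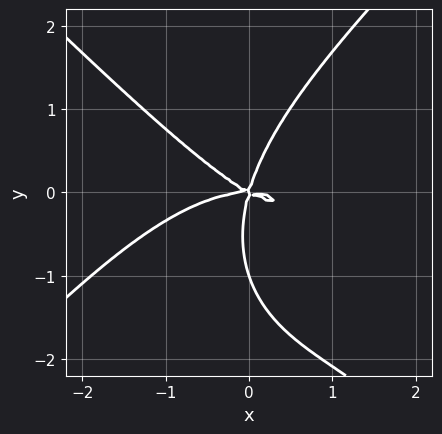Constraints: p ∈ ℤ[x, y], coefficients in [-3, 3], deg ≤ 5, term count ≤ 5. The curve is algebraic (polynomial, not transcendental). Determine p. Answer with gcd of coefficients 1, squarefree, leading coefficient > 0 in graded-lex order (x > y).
1. Degree: a generic line meets the curve in up to 4 points, so deg p = 4.
2. From the visible intercepts: it meets the x-axis at x = 0 (among the integer gridlines); among the integer gridlines, it crosses the y-axis at y ∈ {-1, 0}.
3. The integer polynomial consistent with all of this is the stated p.

x^4 - y^4 + 2*x^2*y + 3*x*y^2 - y^3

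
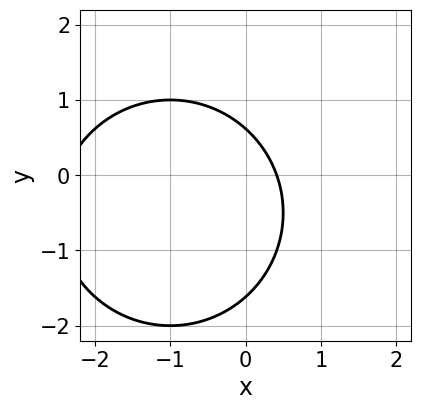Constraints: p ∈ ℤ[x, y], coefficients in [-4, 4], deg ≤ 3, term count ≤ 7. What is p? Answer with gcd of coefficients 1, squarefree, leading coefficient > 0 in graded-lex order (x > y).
x^2 + y^2 + 2*x + y - 1

First, deg p = 2. The shape is more complex than any degree-1 curve.
Finally, the integer polynomial consistent with all of this is the stated p.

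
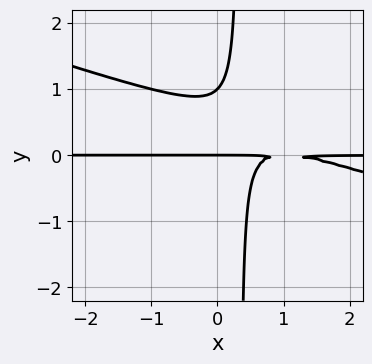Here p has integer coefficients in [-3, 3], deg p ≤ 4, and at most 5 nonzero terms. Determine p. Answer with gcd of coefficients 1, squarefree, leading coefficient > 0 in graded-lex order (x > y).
x^2*y + 3*x*y^2 - 2*x*y - y^2 + y

(a) The degree is 3 — the shape is more complex than any degree-2 curve.
(b) From the axis intercepts and sections: the y-axis gridline crossings are at y ∈ {0, 1}; every point of the x-axis in the box is on the curve.
(c) Assembling these constraints gives the stated polynomial.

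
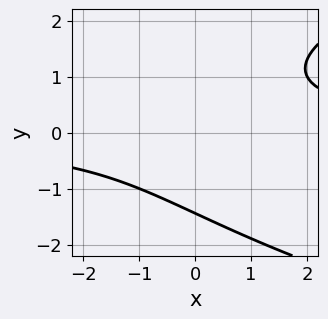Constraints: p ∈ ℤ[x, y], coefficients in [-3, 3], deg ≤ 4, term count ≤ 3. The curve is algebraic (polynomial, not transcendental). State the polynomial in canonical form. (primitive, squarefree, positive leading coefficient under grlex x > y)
(a) The degree is 3 — no degree-2 curve has this shape.
(b) Observable constraints: no x-intercept at any integer in the box.
(c) Matching integer coefficients to the picture gives p.

y^3 - 2*x*y + 3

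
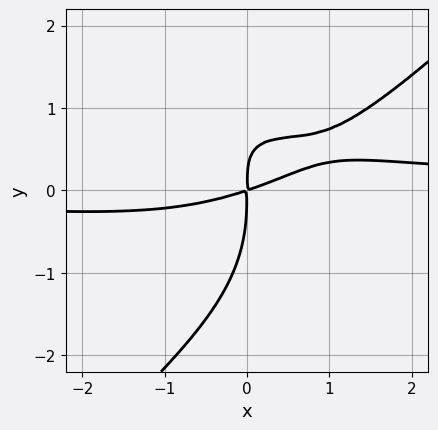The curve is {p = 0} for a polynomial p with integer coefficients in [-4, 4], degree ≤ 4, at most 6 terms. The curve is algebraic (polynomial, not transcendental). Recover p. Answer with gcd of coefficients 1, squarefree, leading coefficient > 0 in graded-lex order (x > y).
x^3*y - y^4 - 3*x*y^2 - x^2 + 3*x*y

First, degree: a generic line meets the curve in up to 4 points, so deg p = 4.
Finally, solving for integer coefficients yields p as stated.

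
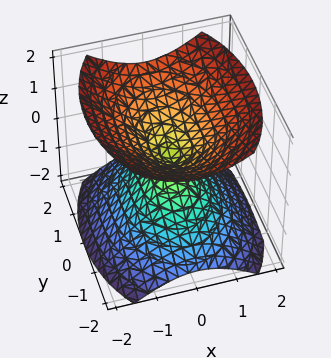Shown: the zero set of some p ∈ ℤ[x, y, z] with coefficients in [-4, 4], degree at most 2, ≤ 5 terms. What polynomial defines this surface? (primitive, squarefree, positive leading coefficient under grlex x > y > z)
2*x^2 + y^2 - 2*z^2

There are 2 components. They look like related sheets of one shape, so recover p as a whole.
Degree: two nappes meeting at a single point; a quadric, so deg p = 2.
Symmetries: the y ↦ −y reflection is a symmetry, so y appears only in even powers; the x ↦ −x reflection is a symmetry, so x appears only in even powers; the z ↦ −z reflection is a symmetry, so z appears only in even powers.
Checking where it meets the axes: it meets the z-axis at z = 0 (among the integer gridlines); it crosses the y-axis at the gridline y = 0; one x-axis crossing is at x = 0.
These observations pin down the coefficients.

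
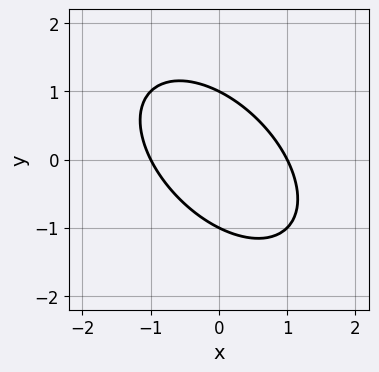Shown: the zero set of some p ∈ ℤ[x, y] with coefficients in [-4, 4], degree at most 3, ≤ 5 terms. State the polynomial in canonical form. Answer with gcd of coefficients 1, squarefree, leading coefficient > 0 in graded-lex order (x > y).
(a) Degree: no degree-1 curve has this shape, so deg p = 2.
(b) Reading off the gridlines: among the integer gridlines, it crosses the y-axis at y ∈ {-1, 1}; the x-axis gridline crossings are at x ∈ {-1, 1}.
(c) Matching integer coefficients to the picture gives p.

x^2 + x*y + y^2 - 1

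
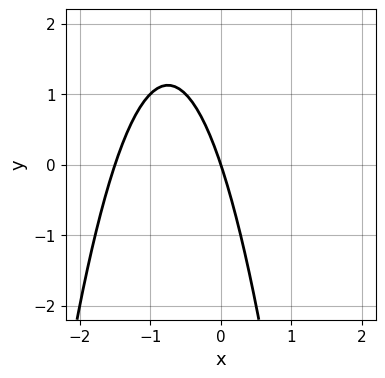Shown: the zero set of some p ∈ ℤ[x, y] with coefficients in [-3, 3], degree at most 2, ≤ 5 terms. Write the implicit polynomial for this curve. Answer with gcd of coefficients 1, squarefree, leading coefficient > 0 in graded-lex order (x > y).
1. deg p = 2.
2. From the axis intercepts and sections: it meets the y-axis at y = 0 (among the integer gridlines); it crosses the x-axis at the gridline x = 0.
3. The integer polynomial consistent with all of this is the stated p.

2*x^2 + 3*x + y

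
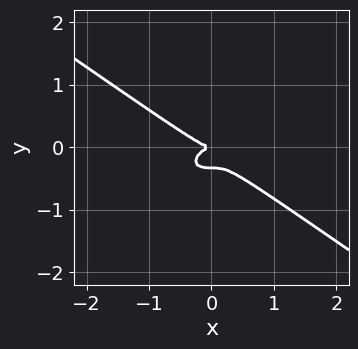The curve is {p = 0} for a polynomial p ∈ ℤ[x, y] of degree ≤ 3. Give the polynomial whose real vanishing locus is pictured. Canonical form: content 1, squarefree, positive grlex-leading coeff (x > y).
x^3 + 3*y^3 + y^2

1. deg p = 3. No degree-2 curve has this shape.
2. Observable constraints: it crosses the y-axis at the gridline y = 0; one x-axis crossing is at x = 0.
3. The integer polynomial consistent with all of this is the stated p.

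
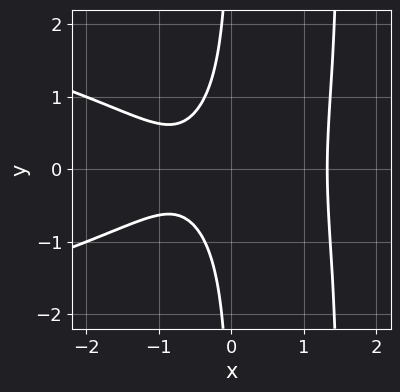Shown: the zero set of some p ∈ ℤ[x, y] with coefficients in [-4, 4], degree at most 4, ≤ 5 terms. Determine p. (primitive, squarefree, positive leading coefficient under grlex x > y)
2*x^2*y^2 + 2*x^3 - 3*x*y^2 - 2*x - 2

1. deg p = 4.
2. Symmetries: it's symmetric under y → −y, forcing even powers of y.
3. From the visible intercepts: the curve avoids every integer y-axis point in the box.
4. Fitting integer coefficients to these (and the overall shape) gives p.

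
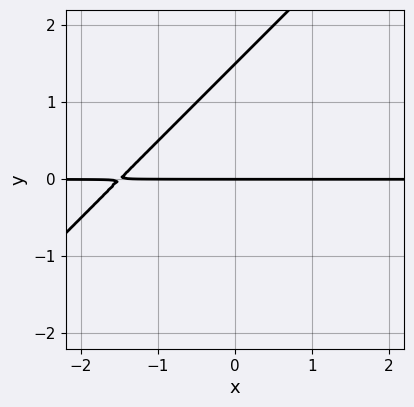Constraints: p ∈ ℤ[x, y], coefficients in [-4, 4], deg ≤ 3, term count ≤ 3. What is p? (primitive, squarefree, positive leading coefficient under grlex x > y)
(a) Degree: no degree-1 curve has this shape, so deg p = 2.
(b) From the visible intercepts: the visible x-axis segment lies entirely on the curve; one y-axis crossing is at y = 0.
(c) Solving for integer coefficients yields p as stated.

2*x*y - 2*y^2 + 3*y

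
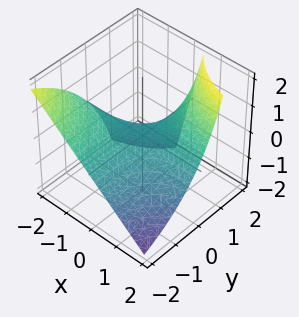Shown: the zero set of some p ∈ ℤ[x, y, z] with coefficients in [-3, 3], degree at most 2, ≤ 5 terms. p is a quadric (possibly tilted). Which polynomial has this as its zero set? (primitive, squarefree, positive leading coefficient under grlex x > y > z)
Degree: a generic line meets the surface in up to 2 points, so deg p = 2.
From the visible intercepts: the visible y-axis segment lies entirely on the surface; one z-axis crossing is at z = 0; every point of the x-axis in the box is on the surface.
Assembling these constraints gives the stated polynomial.

2*x*y + y*z - 3*z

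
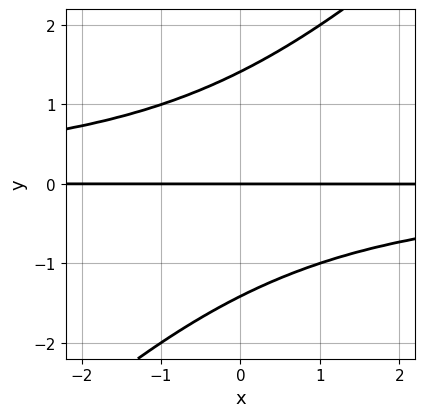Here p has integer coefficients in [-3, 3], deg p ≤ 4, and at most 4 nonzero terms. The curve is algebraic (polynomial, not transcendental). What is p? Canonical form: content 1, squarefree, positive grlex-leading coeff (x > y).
First, degree: a generic line meets the curve in up to 3 points, so deg p = 3.
Next, against the integer gridlines: it crosses the y-axis at the gridline y = 0; the visible x-axis segment lies entirely on the curve.
Finally, together with the visible shape, these determine p as stated.

x*y^2 - y^3 + 2*y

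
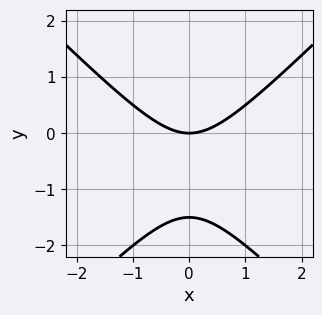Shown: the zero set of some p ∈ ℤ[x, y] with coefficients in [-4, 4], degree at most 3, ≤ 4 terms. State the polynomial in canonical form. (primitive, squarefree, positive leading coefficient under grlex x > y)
2*x^2 - 2*y^2 - 3*y

deg p = 2.
Symmetries: the x ↦ −x reflection is a symmetry, so x appears only in even powers.
From the visible intercepts: it crosses the x-axis at the gridline x = 0; it meets the y-axis at y = 0 (among the integer gridlines).
These observations pin down the coefficients.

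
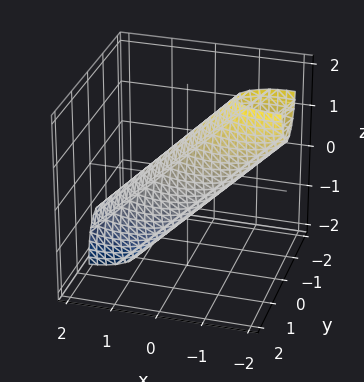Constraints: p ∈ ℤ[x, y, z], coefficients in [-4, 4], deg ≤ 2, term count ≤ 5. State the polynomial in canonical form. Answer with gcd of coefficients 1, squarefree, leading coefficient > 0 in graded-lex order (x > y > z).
The degree is 2 — a generic line meets the surface in up to 2 points.
From the visible intercepts: the z-axis gridline crossings are at z ∈ {-1, 1}; the x-axis gridline crossings are at x ∈ {-1, 1}.
The integer polynomial consistent with all of this is the stated p.

x^2 + 2*x*z + 3*y^2 + z^2 - 1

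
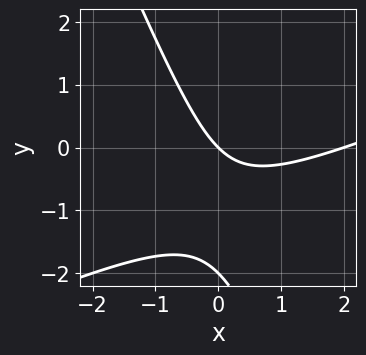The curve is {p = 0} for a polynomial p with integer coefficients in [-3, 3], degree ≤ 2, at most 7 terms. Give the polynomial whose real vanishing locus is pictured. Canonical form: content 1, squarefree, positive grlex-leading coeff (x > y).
x^2 - 2*x*y - y^2 - 2*x - 2*y

(a) deg p = 2. A generic line meets the curve in up to 2 points.
(b) Observable constraints: the x-axis gridline crossings are at x ∈ {0, 2}; the y-axis gridline crossings are at y ∈ {-2, 0}.
(c) Fitting integer coefficients to these (and the overall shape) gives p.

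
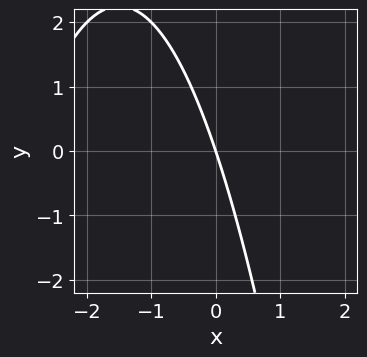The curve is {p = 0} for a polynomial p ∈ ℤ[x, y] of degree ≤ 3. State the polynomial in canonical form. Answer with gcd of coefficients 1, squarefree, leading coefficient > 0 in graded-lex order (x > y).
x^2 + 3*x + y

(a) deg p = 2.
(b) Against the integer gridlines: one y-axis crossing is at y = 0; it crosses the x-axis at the gridline x = 0.
(c) These observations pin down the coefficients.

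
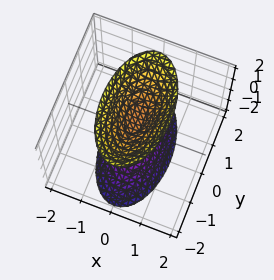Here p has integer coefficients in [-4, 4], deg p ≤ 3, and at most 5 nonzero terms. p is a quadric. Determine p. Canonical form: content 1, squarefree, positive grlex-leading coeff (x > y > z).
3*x^2 + y^2 - z^2 + 1

(a) There are 2 components.
(b) Degree: two sheets facing apart; a quadric, so deg p = 2.
(c) Symmetries: it's symmetric under z → −z, forcing even powers of z; it's symmetric under y → −y, forcing even powers of y; the x ↦ −x reflection is a symmetry, so x appears only in even powers.
(d) Observable constraints: no x-intercept at any integer in the box; the surface avoids every integer y-axis point in the box; among the integer gridlines, it crosses the z-axis at z ∈ {-1, 1}.
(e) The integer polynomial consistent with all of this is the stated p.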